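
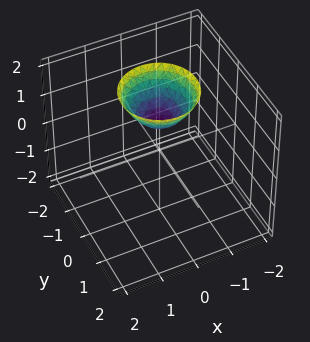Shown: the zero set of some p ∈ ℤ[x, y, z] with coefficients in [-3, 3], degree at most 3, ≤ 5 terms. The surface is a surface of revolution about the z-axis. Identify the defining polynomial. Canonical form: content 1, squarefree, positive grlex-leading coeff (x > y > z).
x^2 + y^2 - z + 1

Degree: the shape is more complex than any degree-1 surface, so deg p = 2.
Symmetry: the z-axis is an axis of rotation, so x and y enter only as x² + y².
From the axis intercepts and sections: one z-axis crossing is at z = 1; the surface avoids every integer x-axis point in the box; a circular section at z = 2 has radius exactly 1; the surface avoids every integer y-axis point in the box.
Matching integer coefficients to the picture gives p.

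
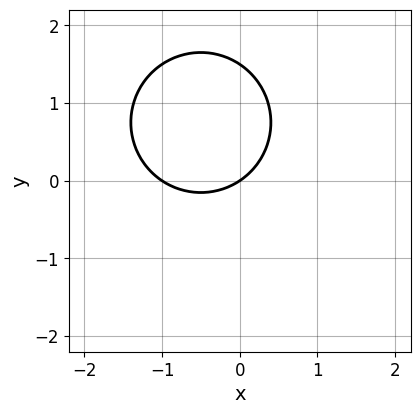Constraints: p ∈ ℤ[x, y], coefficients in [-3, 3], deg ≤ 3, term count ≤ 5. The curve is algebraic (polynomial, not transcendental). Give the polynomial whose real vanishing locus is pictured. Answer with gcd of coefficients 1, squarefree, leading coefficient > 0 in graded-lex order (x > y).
deg p = 2. No degree-1 curve has this shape.
Observable constraints: it crosses the y-axis at the gridline y = 0; the x-axis gridline crossings are at x ∈ {-1, 0}.
These observations pin down the coefficients.

2*x^2 + 2*y^2 + 2*x - 3*y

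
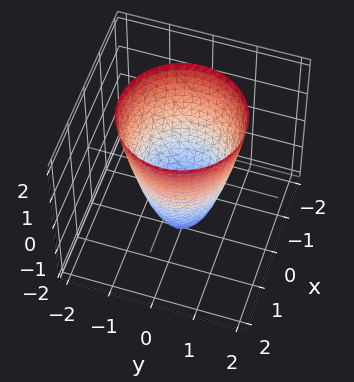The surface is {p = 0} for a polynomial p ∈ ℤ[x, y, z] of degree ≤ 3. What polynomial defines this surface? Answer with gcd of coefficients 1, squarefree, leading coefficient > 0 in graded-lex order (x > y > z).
(a) The degree is 2 — no degree-1 surface has this shape.
(b) By symmetry, the surface is invariant under rotation about z: p = q(x² + y², z).
(c) Checking where it meets the axes: the x-axis gridline crossings are at x ∈ {-1, 1}; a circular section at z = 0 has radius exactly 1; the y-axis gridline crossings are at y ∈ {-1, 1}.
(d) Putting this together gives p. Check: (0, 0, -2) on the z-axis lies on the surface, and p(0, 0, -2) = 0. ✓

2*x^2 + 2*y^2 - z - 2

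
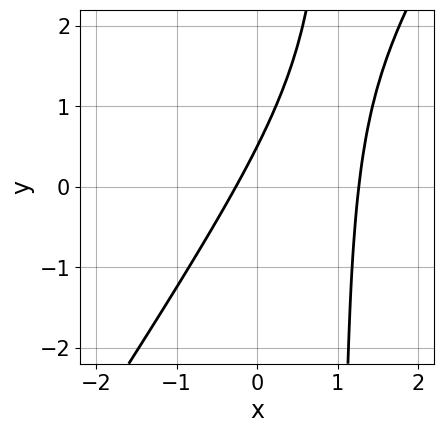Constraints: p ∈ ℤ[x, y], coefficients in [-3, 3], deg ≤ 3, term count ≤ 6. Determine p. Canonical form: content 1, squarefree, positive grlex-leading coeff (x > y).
3*x^2 - 2*x*y - 3*x + 2*y - 1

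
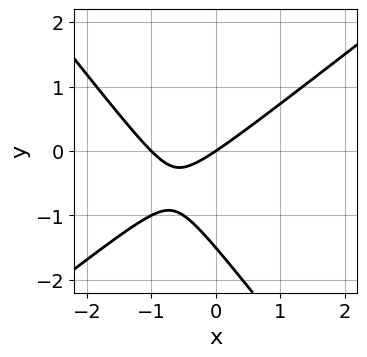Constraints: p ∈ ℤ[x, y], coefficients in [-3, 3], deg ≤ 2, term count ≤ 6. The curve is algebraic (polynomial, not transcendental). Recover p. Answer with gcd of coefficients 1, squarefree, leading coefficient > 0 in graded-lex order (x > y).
First, the degree is 2 — a generic line meets the curve in up to 2 points.
Next, observable constraints: it crosses the y-axis at the gridline y = 0; the x-axis gridline crossings are at x ∈ {-1, 0}.
Finally, assembling these constraints gives the stated polynomial.

2*x^2 - x*y - 2*y^2 + 2*x - 3*y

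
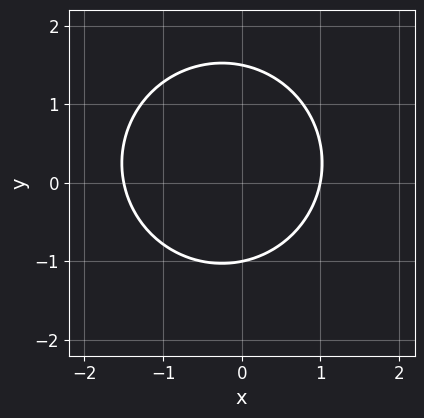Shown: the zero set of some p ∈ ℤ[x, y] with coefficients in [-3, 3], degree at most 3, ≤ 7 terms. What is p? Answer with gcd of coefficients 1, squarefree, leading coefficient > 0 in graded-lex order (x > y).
1. Degree: a generic line meets the curve in up to 2 points, so deg p = 2.
2. From the axis intercepts and sections: it crosses the x-axis at the gridline x = 1; it meets the y-axis at y = -1 (among the integer gridlines).
3. Matching integer coefficients to the picture gives p.

2*x^2 + 2*y^2 + x - y - 3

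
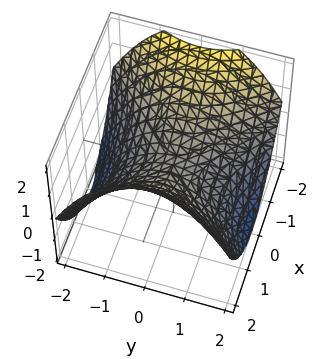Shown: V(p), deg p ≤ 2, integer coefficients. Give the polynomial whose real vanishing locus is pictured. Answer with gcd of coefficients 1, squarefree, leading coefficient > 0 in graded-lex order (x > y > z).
x^2 - y^2 - 2*z

(a) Degree: a hyperbolic paraboloid; a quadric, so deg p = 2.
(b) Symmetries: the x ↦ −x reflection is a symmetry, so x appears only in even powers; the y ↦ −y reflection is a symmetry, so y appears only in even powers.
(c) Observable constraints: it meets the x-axis at x = 0 (among the integer gridlines); it crosses the y-axis at the gridline y = 0; it crosses the z-axis at the gridline z = 0.
(d) Solving for integer coefficients yields p as stated.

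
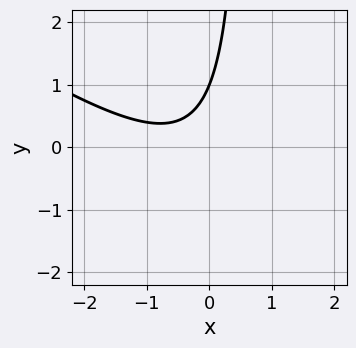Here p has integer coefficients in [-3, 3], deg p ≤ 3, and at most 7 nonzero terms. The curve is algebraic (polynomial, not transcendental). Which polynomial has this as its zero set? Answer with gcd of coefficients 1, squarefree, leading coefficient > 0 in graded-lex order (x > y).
2*x^2 + 3*x*y + 2*x - 2*y + 2

deg p = 2. The shape is more complex than any degree-1 curve.
Observable constraints: it crosses the y-axis at the gridline y = 1; it misses every integer gridline on the x-axis.
These observations pin down the coefficients.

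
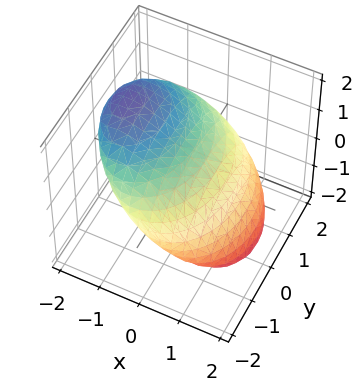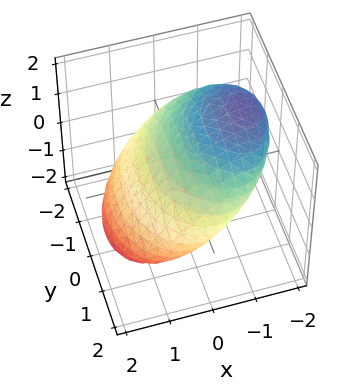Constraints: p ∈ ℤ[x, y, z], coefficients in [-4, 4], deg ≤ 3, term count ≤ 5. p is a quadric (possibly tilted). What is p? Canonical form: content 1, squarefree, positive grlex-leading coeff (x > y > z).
2*x^2 + 3*x*z + y^2 + 2*z^2 - 3

Degree: no degree-1 surface has this shape, so deg p = 2.
The integer polynomial consistent with all of this is the stated p.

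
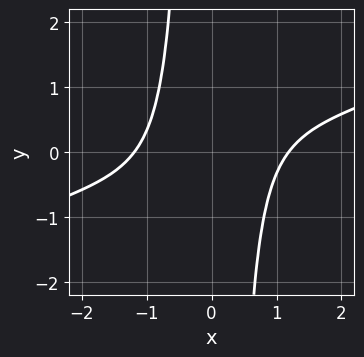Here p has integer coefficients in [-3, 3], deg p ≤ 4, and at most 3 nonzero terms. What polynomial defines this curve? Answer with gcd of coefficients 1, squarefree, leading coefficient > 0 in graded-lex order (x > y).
x^4 - 3*x^3*y - 2

deg p = 4.
Against the integer gridlines: the curve avoids every integer y-axis point in the box.
These observations pin down the coefficients.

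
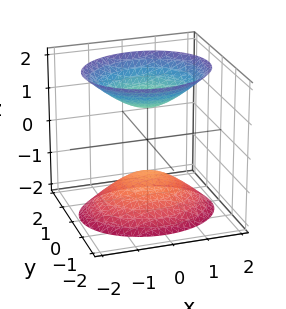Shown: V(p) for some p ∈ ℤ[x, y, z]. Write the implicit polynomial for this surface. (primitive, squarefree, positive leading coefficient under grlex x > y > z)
2*x^2 + 3*y^2 - 2*z^2 + 2

1. The picture has 2 separate pieces. They look like related sheets of one shape, so recover p as a whole.
2. The degree is 2 — two sheets facing apart; a quadric.
3. Symmetries: it's symmetric under x → −x, forcing even powers of x; the y ↦ −y reflection is a symmetry, so y appears only in even powers; mirror symmetry z ↦ −z ⇒ only even powers of z.
4. Reading off the gridlines: no y-intercept at any integer in the box; no x-intercept at any integer in the box; among the integer gridlines, it crosses the z-axis at z ∈ {-1, 1}.
5. Together with the visible shape, these determine p as stated.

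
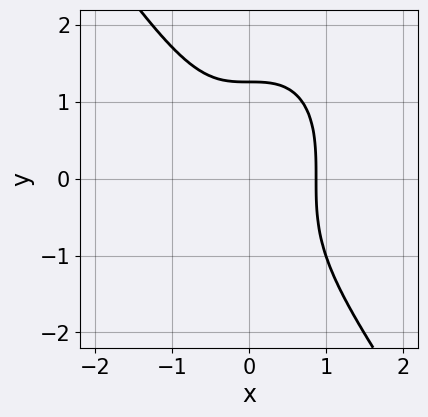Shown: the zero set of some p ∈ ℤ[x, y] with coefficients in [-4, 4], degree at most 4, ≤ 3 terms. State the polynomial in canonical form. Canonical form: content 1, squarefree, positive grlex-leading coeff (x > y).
1. Degree: a generic line meets the curve in up to 3 points, so deg p = 3.
2. The integer polynomial consistent with all of this is the stated p.

3*x^3 + y^3 - 2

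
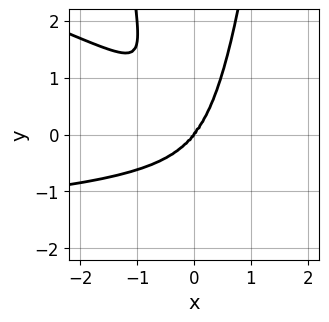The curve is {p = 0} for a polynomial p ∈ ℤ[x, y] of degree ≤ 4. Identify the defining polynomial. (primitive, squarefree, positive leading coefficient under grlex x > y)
x^3*y + 3*x^2*y^2 + 2*x^3 - y^3

(a) deg p = 4. The shape is more complex than any degree-3 curve.
(b) From the visible intercepts: it crosses the y-axis at the gridline y = 0; it meets the x-axis at x = 0 (among the integer gridlines).
(c) Fitting integer coefficients to these (and the overall shape) gives p.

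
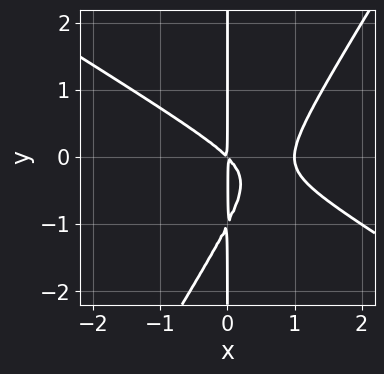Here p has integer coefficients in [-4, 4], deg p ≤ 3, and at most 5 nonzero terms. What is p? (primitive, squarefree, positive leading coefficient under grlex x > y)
x^3 + x^2*y - x*y^2 - x^2 - x*y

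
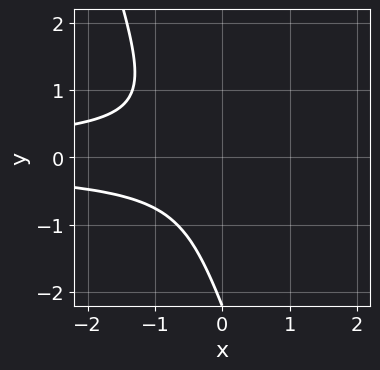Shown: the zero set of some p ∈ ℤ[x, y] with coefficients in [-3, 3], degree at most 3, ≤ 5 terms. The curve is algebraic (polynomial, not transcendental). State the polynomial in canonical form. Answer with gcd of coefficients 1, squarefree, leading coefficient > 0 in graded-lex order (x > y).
First, degree: a generic line meets the curve in up to 3 points, so deg p = 3.
Then, from the visible intercepts: it misses every integer gridline on the x-axis; it misses every integer gridline on the y-axis.
Finally, the integer polynomial consistent with all of this is the stated p.

3*x*y^2 + y^3 + 2*y^2 + 1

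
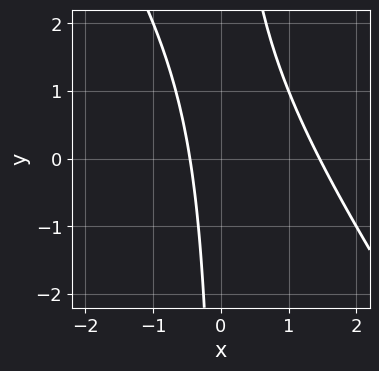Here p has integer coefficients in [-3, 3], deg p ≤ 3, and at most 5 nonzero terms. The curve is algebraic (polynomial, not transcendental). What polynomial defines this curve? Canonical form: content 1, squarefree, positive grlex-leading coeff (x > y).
3*x^2 + 2*x*y - 3*x - 2

(a) deg p = 2.
(b) Checking where it meets the axes: no y-intercept at any integer in the box.
(c) The integer polynomial consistent with all of this is the stated p.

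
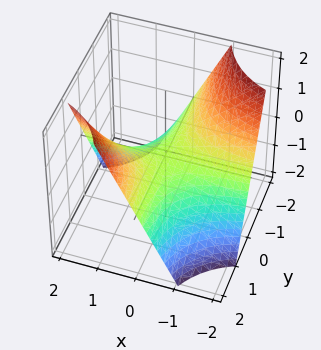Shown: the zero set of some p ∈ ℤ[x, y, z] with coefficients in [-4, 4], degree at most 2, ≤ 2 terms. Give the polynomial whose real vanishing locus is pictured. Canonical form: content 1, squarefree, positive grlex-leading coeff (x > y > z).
x*y - z

1. deg p = 2. A saddle surface; a quadric.
2. From the visible intercepts: every point of the x-axis in the box is on the surface; the visible y-axis segment lies entirely on the surface; one z-axis crossing is at z = 0.
3. Matching integer coefficients to the picture gives p.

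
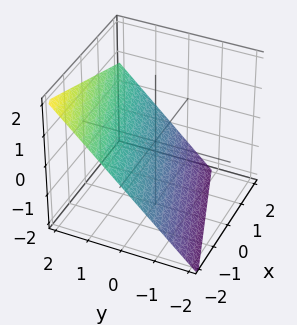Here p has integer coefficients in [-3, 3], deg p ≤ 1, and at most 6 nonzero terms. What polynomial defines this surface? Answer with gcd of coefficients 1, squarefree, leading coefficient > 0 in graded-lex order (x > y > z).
x - 3*y + 3*z + 2

First, the degree is 1 — every cross-section is a straight line — this is a plane.
Next, from the axis intercepts and sections: it crosses the x-axis at the gridline x = -2.
Finally, together with the visible shape, these determine p as stated.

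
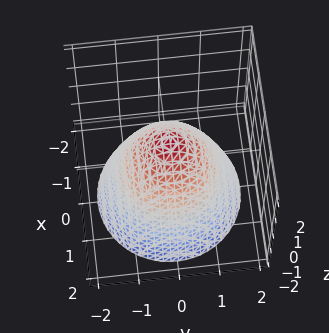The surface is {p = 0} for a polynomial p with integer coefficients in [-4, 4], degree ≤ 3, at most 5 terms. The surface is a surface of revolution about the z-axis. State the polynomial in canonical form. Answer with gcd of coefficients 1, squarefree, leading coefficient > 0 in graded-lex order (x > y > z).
Degree: a generic line meets the surface in up to 2 points, so deg p = 2.
Symmetries: the z-axis is an axis of rotation, so x and y enter only as x² + y².
Observable constraints: it crosses the z-axis at the gridline z = 1; a circular section at z = -2 has radius between 1 and 2.
Assembling these constraints gives the stated polynomial.

x^2 + y^2 + z - 1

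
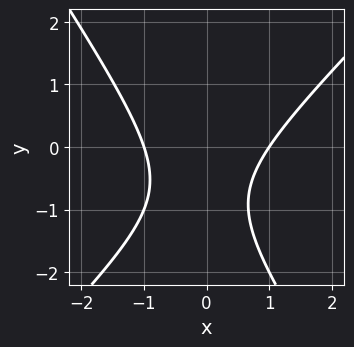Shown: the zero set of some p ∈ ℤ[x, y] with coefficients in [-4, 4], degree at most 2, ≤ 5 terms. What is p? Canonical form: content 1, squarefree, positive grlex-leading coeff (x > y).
3*x^2 - x*y - 2*y^2 - 3*y - 3

First, deg p = 2. No degree-1 curve has this shape.
Next, from the axis intercepts and sections: the x-axis gridline crossings are at x ∈ {-1, 1}; it misses every integer gridline on the y-axis.
Finally, matching integer coefficients to the picture gives p.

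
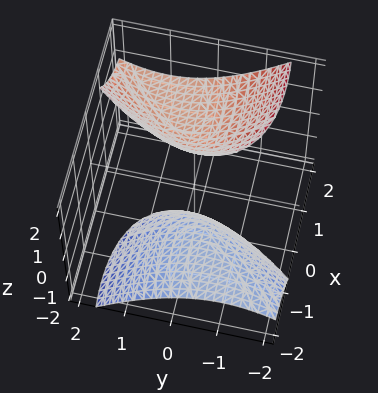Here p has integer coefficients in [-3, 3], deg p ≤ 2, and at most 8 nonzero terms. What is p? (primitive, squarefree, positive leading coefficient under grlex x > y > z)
First, I count 2 distinct pieces.
Next, the degree is 2 — no degree-1 surface has this shape.
Then, observable constraints: the surface avoids every integer y-axis point in the box; the surface avoids every integer x-axis point in the box.
Finally, assembling these constraints gives the stated polynomial.

x^2 - 2*x*y - 3*x*z + 2*y^2 - z^2 + 2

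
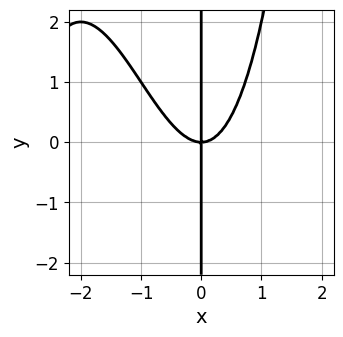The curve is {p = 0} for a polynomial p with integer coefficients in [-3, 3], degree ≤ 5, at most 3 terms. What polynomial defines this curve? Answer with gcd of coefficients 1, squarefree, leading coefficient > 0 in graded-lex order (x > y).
x^4 + 3*x^3 - 2*x*y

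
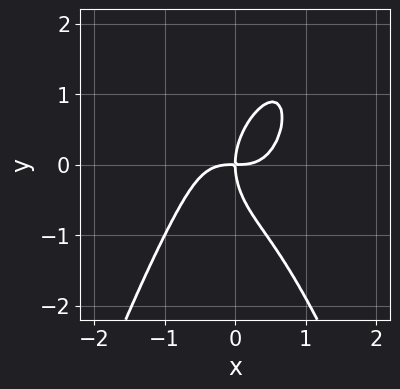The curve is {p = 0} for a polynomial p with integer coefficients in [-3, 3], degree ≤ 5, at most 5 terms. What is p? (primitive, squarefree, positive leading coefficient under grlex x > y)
3*x^4 + y^3 - 2*x*y

1. The degree is 4 — the shape is more complex than any degree-3 curve.
2. From the axis intercepts and sections: it crosses the y-axis at the gridline y = 0; it meets the x-axis at x = 0 (among the integer gridlines).
3. Assembling these constraints gives the stated polynomial.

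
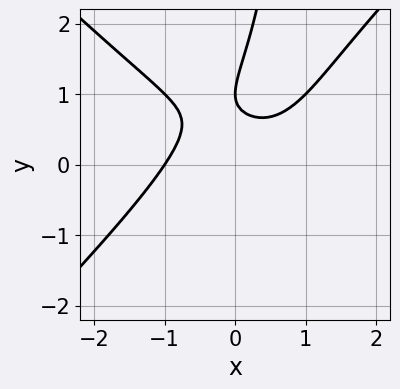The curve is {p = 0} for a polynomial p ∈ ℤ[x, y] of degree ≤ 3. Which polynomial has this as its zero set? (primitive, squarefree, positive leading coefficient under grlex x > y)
(a) Degree: a generic line meets the curve in up to 3 points, so deg p = 3.
(b) Checking where it meets the axes: it meets the y-axis at y = 1 (among the integer gridlines); it crosses the x-axis at the gridline x = -1.
(c) Putting this together gives p.

x^3 - x*y^2 + y^2 - 2*y + 1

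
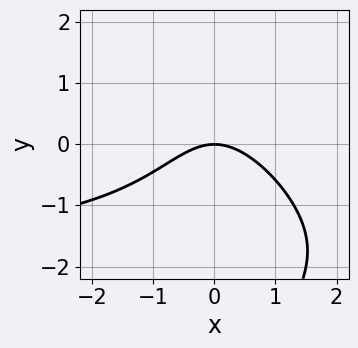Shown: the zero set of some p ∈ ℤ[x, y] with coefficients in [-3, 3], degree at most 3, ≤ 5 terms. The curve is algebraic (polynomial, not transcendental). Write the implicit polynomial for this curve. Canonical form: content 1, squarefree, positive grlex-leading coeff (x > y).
x^2*y + x*y^2 + 2*x^2 + 3*y

deg p = 3.
From the visible intercepts: it crosses the y-axis at the gridline y = 0; it crosses the x-axis at the gridline x = 0.
Together with the visible shape, these determine p as stated.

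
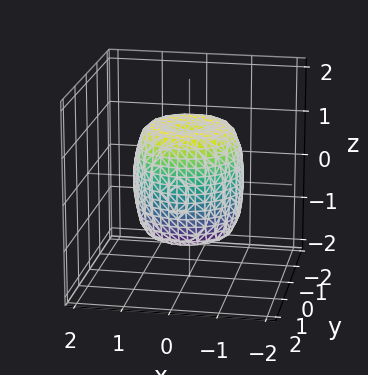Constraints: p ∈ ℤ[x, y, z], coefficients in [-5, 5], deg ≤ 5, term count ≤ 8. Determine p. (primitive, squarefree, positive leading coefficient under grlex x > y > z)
First, deg p = 4.
Then, symmetry: every cross-section ⟂ z is a circle, so x, y appear only via x² + y².
Next, reading off the gridlines: among the integer gridlines, it crosses the z-axis at z ∈ {-1, 1}; a circular section at z = -1 has radius exactly 1.
Finally, matching integer coefficients to the picture gives p.

2*x^4 + 4*x^2*y^2 + 2*y^4 - 2*x^2 - 2*y^2 + z^2 - 1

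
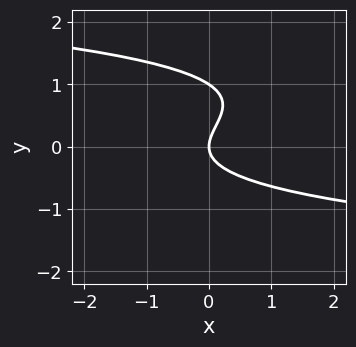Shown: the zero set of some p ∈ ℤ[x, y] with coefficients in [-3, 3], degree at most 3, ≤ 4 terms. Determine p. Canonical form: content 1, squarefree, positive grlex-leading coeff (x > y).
3*y^3 - 3*y^2 + 2*x

First, the degree is 3 — no degree-2 curve has this shape.
Then, from the axis intercepts and sections: one x-axis crossing is at x = 0; among the integer gridlines, it crosses the y-axis at y ∈ {0, 1}.
Finally, matching integer coefficients to the picture gives p.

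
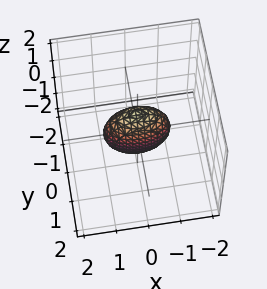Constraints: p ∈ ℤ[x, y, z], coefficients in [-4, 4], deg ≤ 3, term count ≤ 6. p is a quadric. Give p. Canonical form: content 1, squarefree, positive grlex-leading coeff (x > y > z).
x^2 + 3*y^2 + z^2 - 1

(a) deg p = 2. A closed, bounded, convex surface; a quadric.
(b) Symmetries: it's symmetric under x → −x, forcing even powers of x; it's symmetric under y → −y, forcing even powers of y; mirror symmetry z ↦ −z ⇒ only even powers of z.
(c) From the visible intercepts: the x-axis gridline crossings are at x ∈ {-1, 1}; among the integer gridlines, it crosses the z-axis at z ∈ {-1, 1}.
(d) Matching integer coefficients to the picture gives p.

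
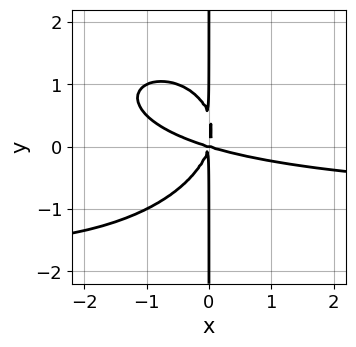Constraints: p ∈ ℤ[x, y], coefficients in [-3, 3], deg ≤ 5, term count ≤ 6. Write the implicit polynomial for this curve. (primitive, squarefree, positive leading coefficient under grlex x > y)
x^3*y + 2*x*y^3 + x^3 + 3*x^2*y - x*y^2

First, the degree is 4 — the shape is more complex than any degree-3 curve.
Then, against the integer gridlines: the visible y-axis segment lies entirely on the curve; one x-axis crossing is at x = 0.
Finally, assembling these constraints gives the stated polynomial.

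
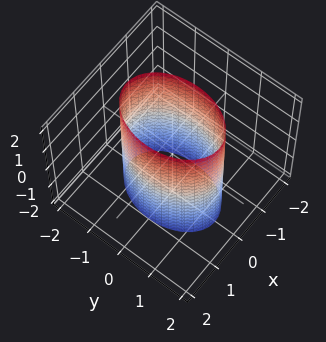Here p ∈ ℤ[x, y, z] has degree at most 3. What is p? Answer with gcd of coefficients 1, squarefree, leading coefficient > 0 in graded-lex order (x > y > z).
First, the degree is 2 — a cylinder; a quadric.
Then, symmetries: it's symmetric under y → −y, forcing even powers of y; it's symmetric under z → −z, forcing even powers of z; the x ↦ −x reflection is a symmetry, so x appears only in even powers.
Then, checking where it meets the axes: no z-intercept at any integer in the box; the x-axis gridline crossings are at x ∈ {-1, 1}.
Finally, solving for integer coefficients yields p as stated.

2*x^2 + y^2 - 2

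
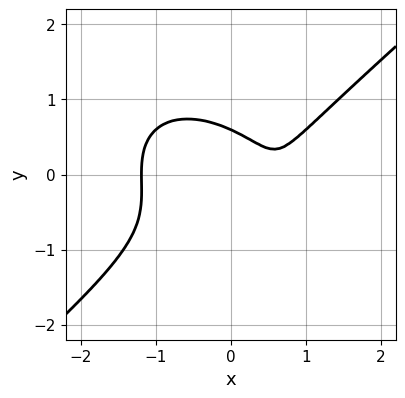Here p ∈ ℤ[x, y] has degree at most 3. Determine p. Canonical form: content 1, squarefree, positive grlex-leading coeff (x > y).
2*x^3 - 3*y^3 - y^2 - 2*x + 1

(a) deg p = 3. The shape is more complex than any degree-2 curve.
(b) Putting this together gives p.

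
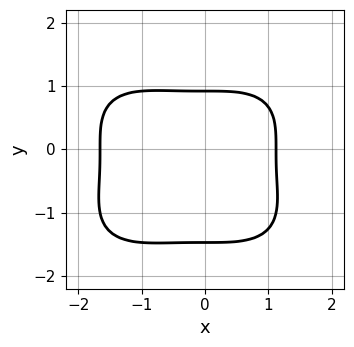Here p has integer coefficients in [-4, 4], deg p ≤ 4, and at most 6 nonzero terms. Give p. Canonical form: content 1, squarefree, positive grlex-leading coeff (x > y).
1. deg p = 4.
2. Putting this together gives p.

x^4 + 2*y^4 + x^3 + 2*y^3 - 3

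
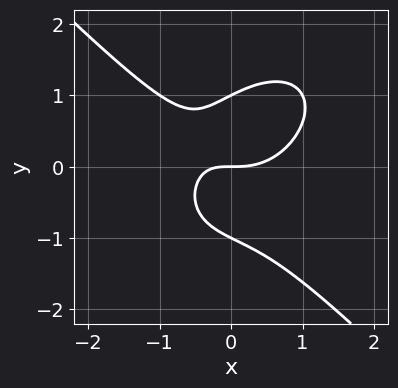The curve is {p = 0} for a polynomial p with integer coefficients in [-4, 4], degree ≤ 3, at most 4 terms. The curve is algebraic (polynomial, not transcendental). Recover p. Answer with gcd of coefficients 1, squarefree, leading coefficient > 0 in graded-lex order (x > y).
(a) deg p = 3. The shape is more complex than any degree-2 curve.
(b) Against the integer gridlines: one x-axis crossing is at x = 0; among the integer gridlines, it crosses the y-axis at y ∈ {-1, 0, 1}.
(c) Fitting integer coefficients to these (and the overall shape) gives p.

x^3 + y^3 - x*y - y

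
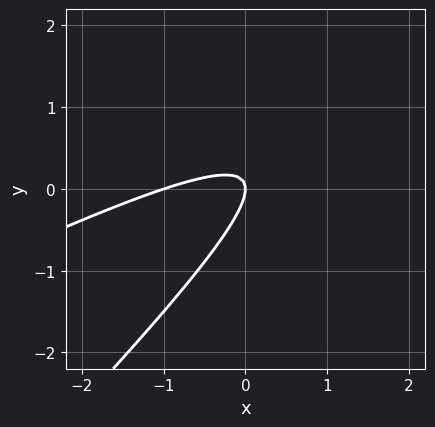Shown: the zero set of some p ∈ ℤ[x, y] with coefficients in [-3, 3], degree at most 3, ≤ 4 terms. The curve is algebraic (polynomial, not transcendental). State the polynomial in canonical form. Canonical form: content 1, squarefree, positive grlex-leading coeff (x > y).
First, degree: the shape is more complex than any degree-1 curve, so deg p = 2.
Next, from the axis intercepts and sections: the x-axis gridline crossings are at x ∈ {-1, 0}; it meets the y-axis at y = 0 (among the integer gridlines).
Finally, putting this together gives p.

x^2 - 3*x*y + 2*y^2 + x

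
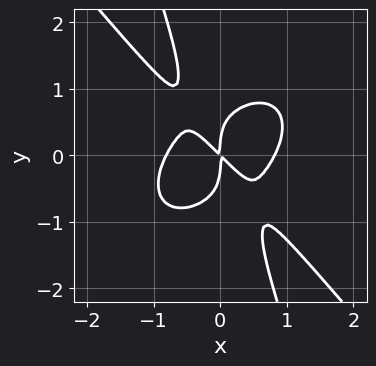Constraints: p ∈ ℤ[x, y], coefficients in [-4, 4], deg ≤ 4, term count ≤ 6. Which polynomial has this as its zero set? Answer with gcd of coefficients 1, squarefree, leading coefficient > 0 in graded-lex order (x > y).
3*x^4 + 3*x*y^3 + y^4 - 2*x^2 - 2*x*y

1. The degree is 4 — no degree-3 curve has this shape.
2. Reading off the gridlines: it crosses the x-axis at the gridline x = 0; one y-axis crossing is at y = 0.
3. Together with the visible shape, these determine p as stated.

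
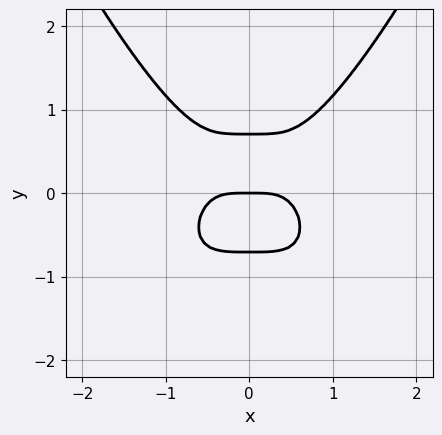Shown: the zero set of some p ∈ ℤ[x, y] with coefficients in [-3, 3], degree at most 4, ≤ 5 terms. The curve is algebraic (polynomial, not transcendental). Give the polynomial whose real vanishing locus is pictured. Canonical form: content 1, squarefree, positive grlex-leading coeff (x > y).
2*x^4 - 2*y^3 + y

1. The degree is 4 — the shape is more complex than any degree-3 curve.
2. Symmetries: it's symmetric under x → −x, forcing even powers of x.
3. Checking where it meets the axes: one y-axis crossing is at y = 0; it meets the x-axis at x = 0 (among the integer gridlines).
4. These observations pin down the coefficients.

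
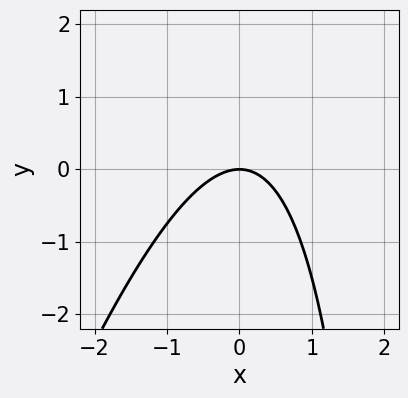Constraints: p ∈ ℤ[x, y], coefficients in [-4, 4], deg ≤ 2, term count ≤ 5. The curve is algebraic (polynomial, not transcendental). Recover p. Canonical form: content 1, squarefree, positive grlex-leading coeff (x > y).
3*x^2 - x*y + 3*y

First, deg p = 2.
Next, reading off the gridlines: one y-axis crossing is at y = 0; one x-axis crossing is at x = 0.
Finally, assembling these constraints gives the stated polynomial.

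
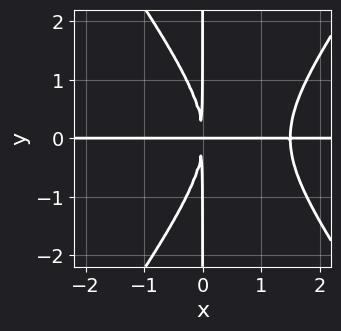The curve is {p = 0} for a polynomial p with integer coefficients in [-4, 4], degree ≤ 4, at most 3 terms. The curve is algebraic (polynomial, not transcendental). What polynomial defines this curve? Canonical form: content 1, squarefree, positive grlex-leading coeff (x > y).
deg p = 4. A generic line meets the curve in up to 4 points.
From the axis intercepts and sections: the visible y-axis segment lies entirely on the curve; the visible x-axis segment lies entirely on the curve.
Assembling these constraints gives the stated polynomial.

2*x^3*y - x*y^3 - 3*x^2*y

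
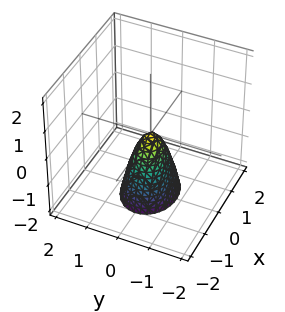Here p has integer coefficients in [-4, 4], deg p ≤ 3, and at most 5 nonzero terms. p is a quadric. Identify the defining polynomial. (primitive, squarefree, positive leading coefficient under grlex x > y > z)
First, deg p = 2. A paraboloid; a quadric.
Next, symmetries: the x ↦ −x reflection is a symmetry, so x appears only in even powers; mirror symmetry y ↦ −y ⇒ only even powers of y.
Next, from the visible intercepts: it crosses the y-axis at the gridline y = 0; it crosses the z-axis at the gridline z = 0.
Finally, together with the visible shape, these determine p as stated.

2*x^2 + 3*y^2 + z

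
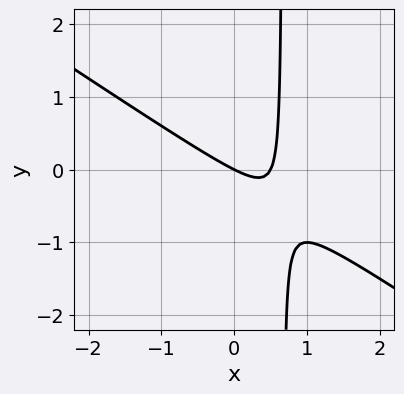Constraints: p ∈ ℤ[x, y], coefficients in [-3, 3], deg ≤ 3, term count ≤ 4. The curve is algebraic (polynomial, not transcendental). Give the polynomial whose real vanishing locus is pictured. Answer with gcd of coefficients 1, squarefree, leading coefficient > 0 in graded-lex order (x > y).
2*x^2 + 3*x*y - x - 2*y

1. The degree is 2 — the shape is more complex than any degree-1 curve.
2. Observable constraints: it meets the y-axis at y = 0 (among the integer gridlines); it crosses the x-axis at the gridline x = 0.
3. Together with the visible shape, these determine p as stated.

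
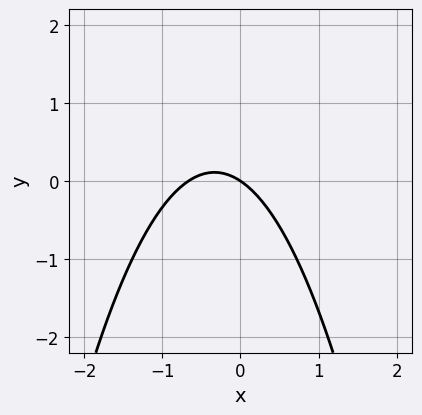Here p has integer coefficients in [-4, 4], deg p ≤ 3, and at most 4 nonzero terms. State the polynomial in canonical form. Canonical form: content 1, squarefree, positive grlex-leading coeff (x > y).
3*x^2 + 2*x + 3*y

(a) The degree is 2 — no degree-1 curve has this shape.
(b) From the axis intercepts and sections: it meets the y-axis at y = 0 (among the integer gridlines); one x-axis crossing is at x = 0.
(c) Solving for integer coefficients yields p as stated.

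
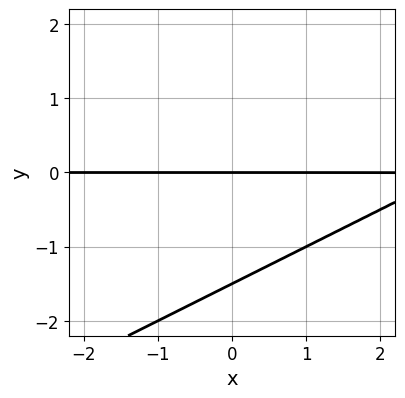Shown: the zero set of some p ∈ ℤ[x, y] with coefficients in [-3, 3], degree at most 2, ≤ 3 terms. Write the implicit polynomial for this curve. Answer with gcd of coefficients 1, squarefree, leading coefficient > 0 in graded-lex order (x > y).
The degree is 2 — no degree-1 curve has this shape.
From the visible intercepts: the visible x-axis segment lies entirely on the curve; one y-axis crossing is at y = 0.
Putting this together gives p.

x*y - 2*y^2 - 3*y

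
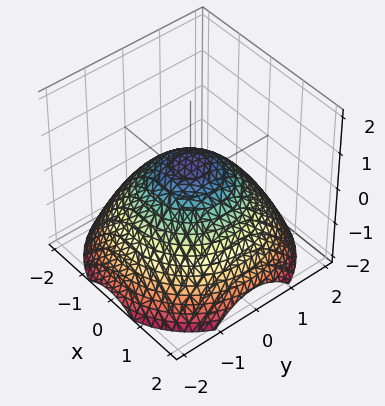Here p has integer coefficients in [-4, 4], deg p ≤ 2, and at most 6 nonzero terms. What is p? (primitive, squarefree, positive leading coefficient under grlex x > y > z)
First, deg p = 2. No degree-1 surface has this shape.
Next, symmetries: rotational symmetry about the z-axis ⇒ p depends on x, y only through x² + y².
Next, against the integer gridlines: the y-axis gridline crossings are at y ∈ {-1, 1}; among the integer gridlines, it crosses the x-axis at x ∈ {-1, 1}; a circular section at z = 0 has radius exactly 1.
Finally, solving for integer coefficients yields p as stated.

x^2 + y^2 + 2*z - 1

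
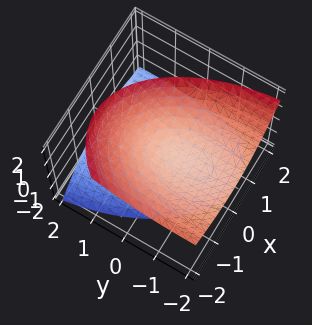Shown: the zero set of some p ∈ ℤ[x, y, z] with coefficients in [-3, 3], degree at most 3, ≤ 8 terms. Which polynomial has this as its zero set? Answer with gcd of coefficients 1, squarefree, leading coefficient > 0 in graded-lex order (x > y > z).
I count 2 distinct pieces.
Degree: the shape is more complex than any degree-1 surface, so deg p = 2.
Observable constraints: the surface avoids every integer x-axis point in the box; it misses every integer gridline on the y-axis.
Matching integer coefficients to the picture gives p.

3*x^2 + 2*x*z + y^2 + 3*y*z - 3*z^2 + 1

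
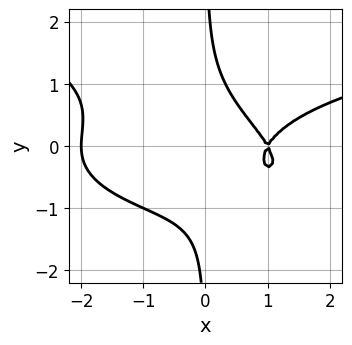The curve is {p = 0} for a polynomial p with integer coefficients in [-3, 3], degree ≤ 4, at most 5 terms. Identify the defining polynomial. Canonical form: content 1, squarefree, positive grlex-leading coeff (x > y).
(a) deg p = 4. A generic line meets the curve in up to 4 points.
(b) From the axis intercepts and sections: among the integer gridlines, it crosses the x-axis at x ∈ {-2, 1}; no y-intercept at any integer in the box.
(c) Putting this together gives p.

x^2*y^2 + 3*x*y^3 - x^3 + 3*x - 2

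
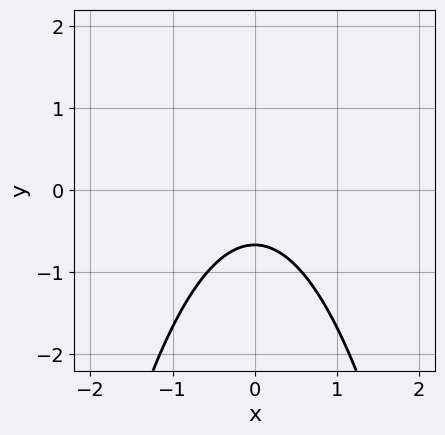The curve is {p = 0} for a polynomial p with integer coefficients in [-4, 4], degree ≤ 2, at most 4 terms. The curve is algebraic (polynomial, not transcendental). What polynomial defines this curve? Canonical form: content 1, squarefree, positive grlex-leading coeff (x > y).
3*x^2 + 3*y + 2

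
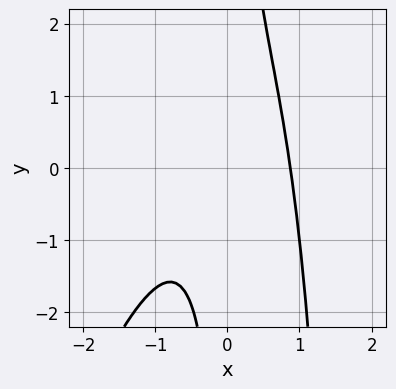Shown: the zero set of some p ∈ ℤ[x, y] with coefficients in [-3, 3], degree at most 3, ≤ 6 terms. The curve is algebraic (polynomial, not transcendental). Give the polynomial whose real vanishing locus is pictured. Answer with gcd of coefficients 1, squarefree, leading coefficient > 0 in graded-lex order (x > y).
The degree is 3 — the shape is more complex than any degree-2 curve.
Reading off the gridlines: it misses every integer gridline on the y-axis.
Assembling these constraints gives the stated polynomial.

3*x^3 - x^2*y + 2*x*y - 2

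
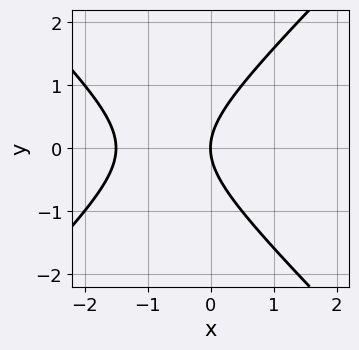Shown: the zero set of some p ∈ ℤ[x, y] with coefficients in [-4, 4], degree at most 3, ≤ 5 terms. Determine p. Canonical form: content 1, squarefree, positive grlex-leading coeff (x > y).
(a) deg p = 2. The shape is more complex than any degree-1 curve.
(b) Symmetries: mirror symmetry y ↦ −y ⇒ only even powers of y.
(c) From the axis intercepts and sections: it crosses the y-axis at the gridline y = 0; it meets the x-axis at x = 0 (among the integer gridlines).
(d) The integer polynomial consistent with all of this is the stated p.

2*x^2 - 2*y^2 + 3*x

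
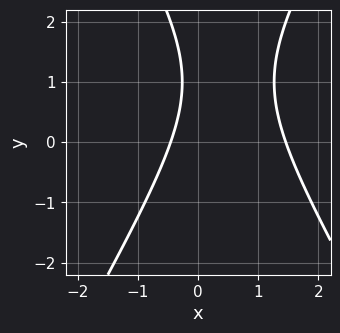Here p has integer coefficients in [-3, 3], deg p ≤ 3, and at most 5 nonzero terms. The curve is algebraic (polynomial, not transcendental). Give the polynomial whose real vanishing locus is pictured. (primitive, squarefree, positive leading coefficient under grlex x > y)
3*x^2 - y^2 - 3*x + 2*y - 2

1. The degree is 2 — the shape is more complex than any degree-1 curve.
2. Reading off the gridlines: the curve avoids every integer y-axis point in the box.
3. These observations pin down the coefficients.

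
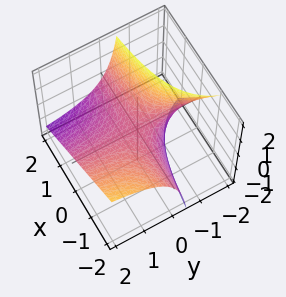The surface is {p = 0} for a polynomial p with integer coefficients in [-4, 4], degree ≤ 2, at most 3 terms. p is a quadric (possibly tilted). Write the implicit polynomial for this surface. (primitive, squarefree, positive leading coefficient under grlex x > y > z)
(a) deg p = 2. The shape is more complex than any degree-1 surface.
(b) Checking where it meets the axes: every point of the y-axis in the box is on the surface; it meets the z-axis at z = 0 (among the integer gridlines).
(c) Assembling these constraints gives the stated polynomial. Check: (-1, 0, 0) on the x-axis lies on the surface, and p(-1, 0, 0) = 0. ✓

x*y + y*z + z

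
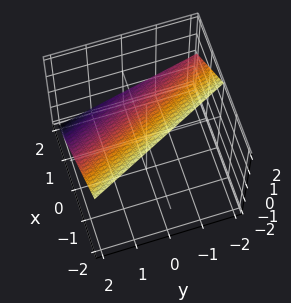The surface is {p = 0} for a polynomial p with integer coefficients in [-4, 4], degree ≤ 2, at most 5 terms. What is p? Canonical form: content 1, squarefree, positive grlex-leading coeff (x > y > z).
2*x + y + 2*z - 2

(a) deg p = 1. Every cross-section is a straight line — this is a plane.
(b) From the axis intercepts and sections: it crosses the y-axis at the gridline y = 2; it crosses the x-axis at the gridline x = 1.
(c) Putting this together gives p. Check: (0, 0, 1) on the z-axis lies on the surface, and p(0, 0, 1) = 0. ✓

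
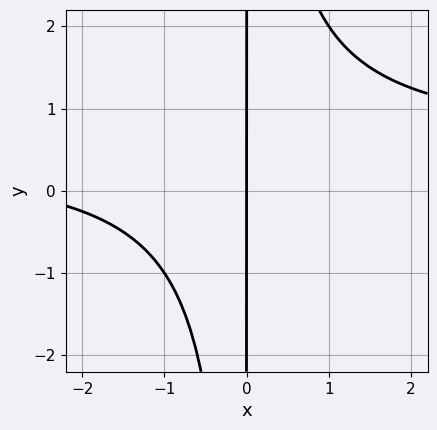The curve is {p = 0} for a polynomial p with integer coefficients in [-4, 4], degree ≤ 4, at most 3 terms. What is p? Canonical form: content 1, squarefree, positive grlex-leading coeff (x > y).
2*x^2*y - x^2 - 3*x

(a) The degree is 3 — the shape is more complex than any degree-2 curve.
(b) From the visible intercepts: the visible y-axis segment lies entirely on the curve; it crosses the x-axis at the gridline x = 0.
(c) The integer polynomial consistent with all of this is the stated p.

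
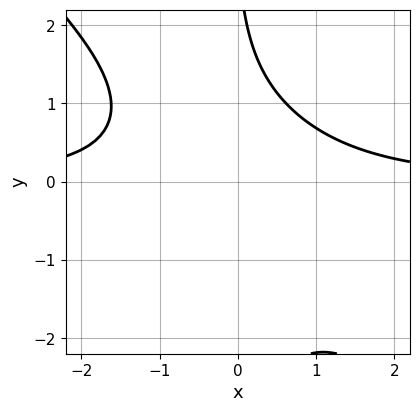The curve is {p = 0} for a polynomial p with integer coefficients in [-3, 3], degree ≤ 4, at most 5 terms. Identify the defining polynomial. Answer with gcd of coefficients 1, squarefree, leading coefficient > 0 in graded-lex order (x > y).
(a) deg p = 3. The shape is more complex than any degree-2 curve.
(b) Observable constraints: it misses every integer gridline on the y-axis; the curve avoids every integer x-axis point in the box.
(c) Fitting integer coefficients to these (and the overall shape) gives p.

2*x^2*y + 2*x*y^2 + y - 3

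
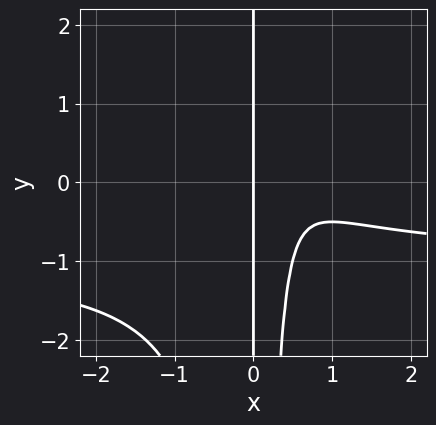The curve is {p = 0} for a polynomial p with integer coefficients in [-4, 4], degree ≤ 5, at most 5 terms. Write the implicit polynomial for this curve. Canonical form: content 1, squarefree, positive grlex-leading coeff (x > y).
2*x^3*y + 2*x^3 - 2*x^2 + x

1. The degree is 4 — a generic line meets the curve in up to 4 points.
2. Reading off the gridlines: it crosses the x-axis at the gridline x = 0; the visible y-axis segment lies entirely on the curve.
3. The integer polynomial consistent with all of this is the stated p.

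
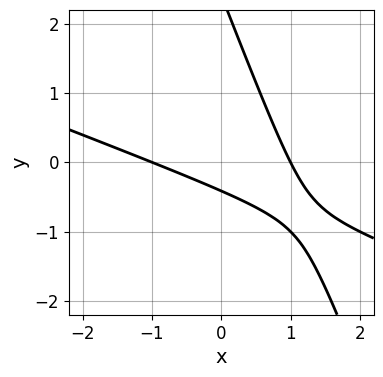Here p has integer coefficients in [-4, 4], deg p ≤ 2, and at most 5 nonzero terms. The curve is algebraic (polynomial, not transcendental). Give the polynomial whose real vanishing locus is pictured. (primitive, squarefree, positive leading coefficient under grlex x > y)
x^2 + 3*x*y + y^2 - 2*y - 1

1. The degree is 2 — the shape is more complex than any degree-1 curve.
2. Reading off the gridlines: the x-axis gridline crossings are at x ∈ {-1, 1}.
3. The integer polynomial consistent with all of this is the stated p.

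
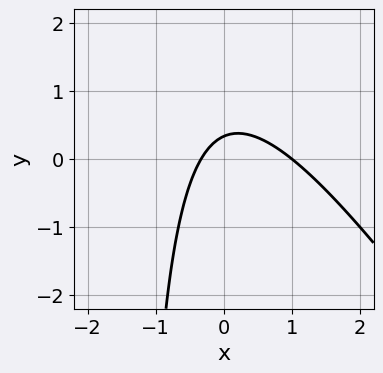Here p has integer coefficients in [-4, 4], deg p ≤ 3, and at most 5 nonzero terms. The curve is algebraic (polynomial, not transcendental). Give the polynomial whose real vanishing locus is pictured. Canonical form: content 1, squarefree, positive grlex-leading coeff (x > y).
3*x^2 + 2*x*y - 2*x + 3*y - 1

(a) Degree: no degree-1 curve has this shape, so deg p = 2.
(b) From the visible intercepts: one x-axis crossing is at x = 1.
(c) The integer polynomial consistent with all of this is the stated p.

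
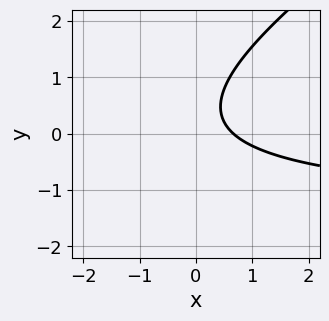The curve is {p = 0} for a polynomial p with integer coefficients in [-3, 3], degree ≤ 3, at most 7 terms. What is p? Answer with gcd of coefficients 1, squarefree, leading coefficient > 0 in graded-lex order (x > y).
2*x*y - 3*y^2 + 3*x + 2*y - 2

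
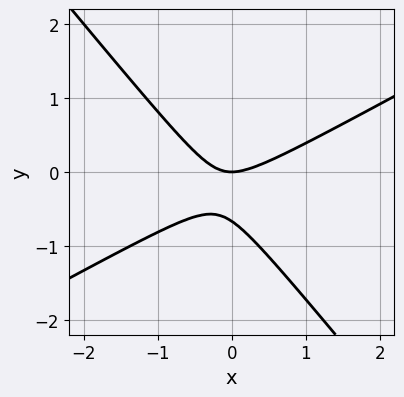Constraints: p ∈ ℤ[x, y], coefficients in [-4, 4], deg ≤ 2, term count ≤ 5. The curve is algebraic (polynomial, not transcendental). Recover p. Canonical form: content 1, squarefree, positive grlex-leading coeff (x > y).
First, degree: the shape is more complex than any degree-1 curve, so deg p = 2.
Then, from the visible intercepts: it meets the y-axis at y = 0 (among the integer gridlines); it crosses the x-axis at the gridline x = 0.
Finally, the integer polynomial consistent with all of this is the stated p.

2*x^2 - 2*x*y - 3*y^2 - 2*y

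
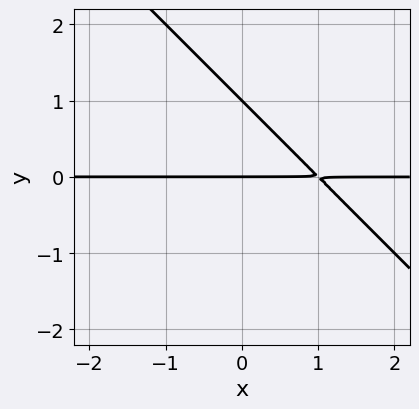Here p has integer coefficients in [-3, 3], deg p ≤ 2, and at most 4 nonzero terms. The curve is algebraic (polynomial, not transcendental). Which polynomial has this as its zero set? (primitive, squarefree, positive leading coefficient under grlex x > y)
1. The degree is 2 — a generic line meets the curve in up to 2 points.
2. Observable constraints: among the integer gridlines, it crosses the y-axis at y ∈ {0, 1}; the visible x-axis segment lies entirely on the curve.
3. These observations pin down the coefficients.

x*y + y^2 - y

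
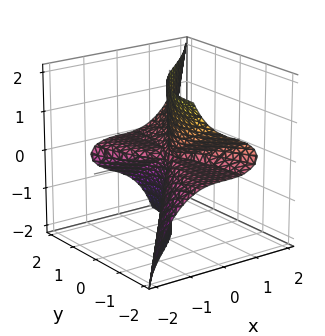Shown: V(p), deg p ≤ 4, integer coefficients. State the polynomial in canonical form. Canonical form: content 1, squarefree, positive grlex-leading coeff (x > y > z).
x^3 + 2*x*z^2 - y^2*z - 2*y*z^2

(a) deg p = 3. The shape is more complex than any degree-2 surface.
(b) From the axis intercepts and sections: every point of the y-axis in the box is on the surface; it meets the x-axis at x = 0 (among the integer gridlines).
(c) Together with the visible shape, these determine p as stated. Check: (0, 0, 2) on the z-axis lies on the surface, and p(0, 0, 2) = 0. ✓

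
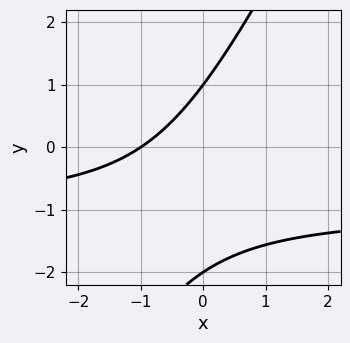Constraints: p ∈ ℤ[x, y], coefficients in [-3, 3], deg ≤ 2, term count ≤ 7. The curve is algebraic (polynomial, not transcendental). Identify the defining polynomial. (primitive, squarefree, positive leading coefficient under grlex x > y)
2*x*y - y^2 + 2*x - y + 2

(a) deg p = 2.
(b) From the visible intercepts: it meets the x-axis at x = -1 (among the integer gridlines); the y-axis gridline crossings are at y ∈ {-2, 1}.
(c) Assembling these constraints gives the stated polynomial.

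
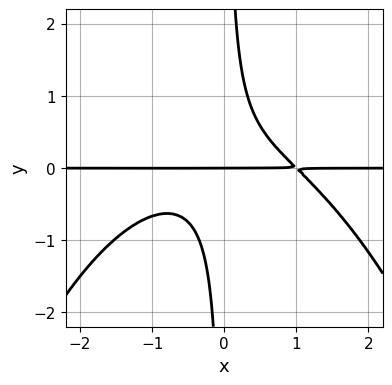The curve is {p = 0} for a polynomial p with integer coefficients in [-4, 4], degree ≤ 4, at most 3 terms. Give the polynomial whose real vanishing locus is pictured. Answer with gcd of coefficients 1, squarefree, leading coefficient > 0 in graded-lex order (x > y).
x^3*y + 3*x*y^2 - y

Degree: no degree-3 curve has this shape, so deg p = 4.
From the axis intercepts and sections: one y-axis crossing is at y = 0; the visible x-axis segment lies entirely on the curve.
Solving for integer coefficients yields p as stated.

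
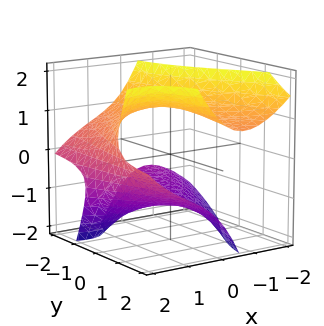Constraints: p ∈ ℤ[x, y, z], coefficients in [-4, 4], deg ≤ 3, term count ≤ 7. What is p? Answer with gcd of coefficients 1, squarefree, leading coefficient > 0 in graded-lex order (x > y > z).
1. Degree: a generic line meets the surface in up to 3 points, so deg p = 3.
2. Reading off the gridlines: no y-intercept at any integer in the box.
3. Together with the visible shape, these determine p as stated.

x^3 - 2*x*y*z - x^2 + 2*z^2 - 3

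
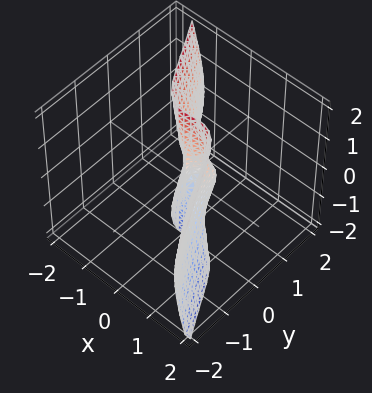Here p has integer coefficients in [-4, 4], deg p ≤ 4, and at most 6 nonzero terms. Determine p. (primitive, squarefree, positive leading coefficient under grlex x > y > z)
3*x^3 + y^3 + y*z^2 - 2*x^2

Degree: a generic line meets the surface in up to 3 points, so deg p = 3.
Against the integer gridlines: it crosses the y-axis at the gridline y = 0; it crosses the x-axis at the gridline x = 0.
These observations pin down the coefficients.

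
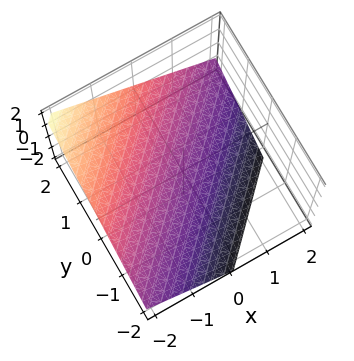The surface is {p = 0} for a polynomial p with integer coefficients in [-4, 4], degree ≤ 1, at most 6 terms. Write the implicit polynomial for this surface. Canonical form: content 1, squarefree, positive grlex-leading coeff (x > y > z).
First, deg p = 1. The surface is flat (a plane).
Next, checking where it meets the axes: it meets the y-axis at y = 1 (among the integer gridlines); it meets the x-axis at x = -1 (among the integer gridlines).
Finally, matching integer coefficients to the picture gives p.

2*x - 2*y + 3*z + 2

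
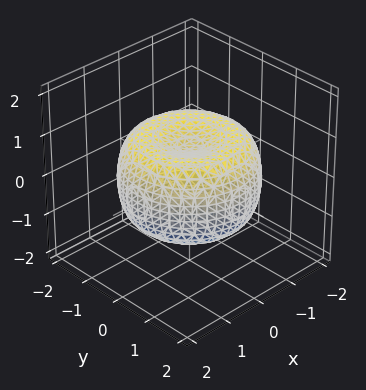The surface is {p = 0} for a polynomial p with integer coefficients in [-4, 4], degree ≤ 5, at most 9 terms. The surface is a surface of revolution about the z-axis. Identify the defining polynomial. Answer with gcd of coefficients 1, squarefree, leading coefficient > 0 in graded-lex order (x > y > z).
x^4 + 2*x^2*y^2 + y^4 - 2*x^2 - 2*y^2 + 2*z^2 - 1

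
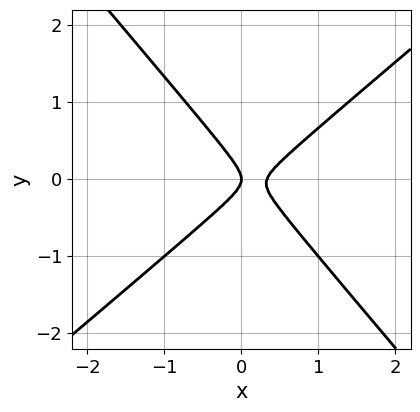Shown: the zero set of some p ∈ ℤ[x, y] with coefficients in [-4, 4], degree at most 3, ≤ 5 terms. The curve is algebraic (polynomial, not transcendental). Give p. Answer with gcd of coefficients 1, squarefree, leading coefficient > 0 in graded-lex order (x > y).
3*x^2 - x*y - 3*y^2 - x

First, the degree is 2 — the shape is more complex than any degree-1 curve.
Then, reading off the gridlines: it crosses the x-axis at the gridline x = 0; one y-axis crossing is at y = 0.
Finally, solving for integer coefficients yields p as stated.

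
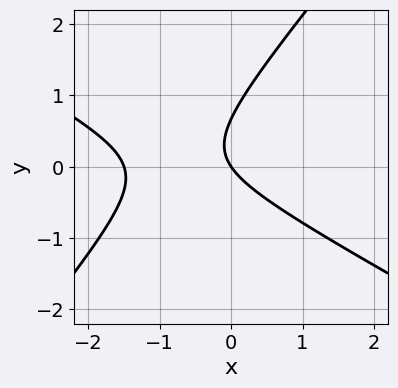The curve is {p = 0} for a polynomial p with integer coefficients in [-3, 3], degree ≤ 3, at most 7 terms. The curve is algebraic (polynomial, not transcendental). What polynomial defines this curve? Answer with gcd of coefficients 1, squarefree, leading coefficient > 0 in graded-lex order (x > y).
2*x^2 + 2*x*y - 3*y^2 + 3*x + 2*y

(a) deg p = 2. A generic line meets the curve in up to 2 points.
(b) Against the integer gridlines: it crosses the x-axis at the gridline x = 0; it crosses the y-axis at the gridline y = 0.
(c) Matching integer coefficients to the picture gives p.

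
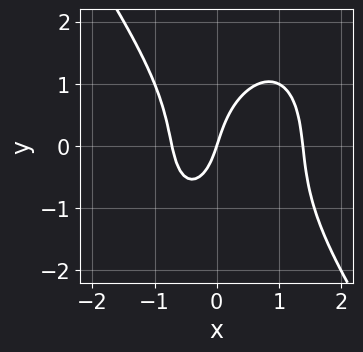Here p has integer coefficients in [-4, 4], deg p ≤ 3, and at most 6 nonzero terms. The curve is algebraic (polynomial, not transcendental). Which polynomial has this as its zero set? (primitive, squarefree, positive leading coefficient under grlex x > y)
1. The degree is 3 — no degree-2 curve has this shape.
2. Checking where it meets the axes: it crosses the y-axis at the gridline y = 0; it meets the x-axis at x = 0 (among the integer gridlines).
3. The integer polynomial consistent with all of this is the stated p.

3*x^3 + y^3 - 2*x^2 - 3*x + y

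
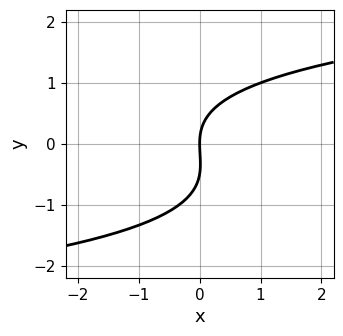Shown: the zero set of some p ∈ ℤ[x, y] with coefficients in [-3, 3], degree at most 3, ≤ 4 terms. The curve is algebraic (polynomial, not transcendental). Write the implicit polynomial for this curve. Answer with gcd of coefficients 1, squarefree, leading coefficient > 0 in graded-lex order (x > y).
2*y^3 + y^2 - 3*x

1. deg p = 3.
2. From the axis intercepts and sections: one y-axis crossing is at y = 0; one x-axis crossing is at x = 0.
3. These observations pin down the coefficients.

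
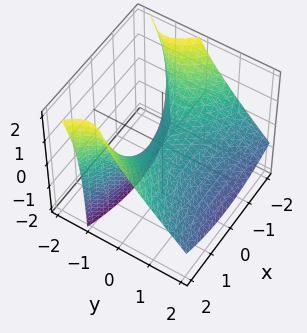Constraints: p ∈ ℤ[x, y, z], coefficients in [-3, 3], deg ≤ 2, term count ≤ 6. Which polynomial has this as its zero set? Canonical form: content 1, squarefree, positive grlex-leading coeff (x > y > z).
1. deg p = 2. A generic line meets the surface in up to 2 points.
2. From the axis intercepts and sections: it meets the z-axis at z = 0 (among the integer gridlines); it crosses the y-axis at the gridline y = 0; it meets the x-axis at x = 0 (among the integer gridlines).
3. The integer polynomial consistent with all of this is the stated p.

x^2 - 3*y^2 - 3*y*z - 3*z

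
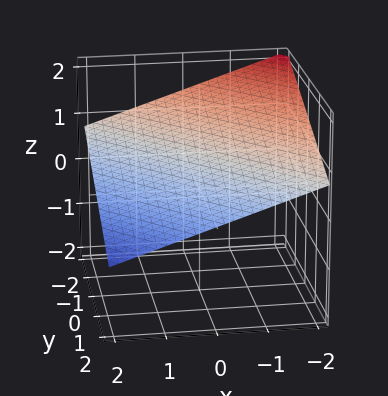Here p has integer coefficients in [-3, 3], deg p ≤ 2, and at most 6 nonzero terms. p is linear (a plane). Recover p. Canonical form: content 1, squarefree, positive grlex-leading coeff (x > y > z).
1. The degree is 1 — the surface is flat (a plane).
2. From the visible intercepts: one y-axis crossing is at y = 2; it meets the x-axis at x = 2 (among the integer gridlines).
3. Putting this together gives p.

x + y + 3*z - 2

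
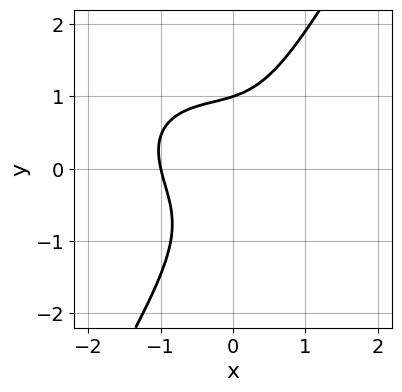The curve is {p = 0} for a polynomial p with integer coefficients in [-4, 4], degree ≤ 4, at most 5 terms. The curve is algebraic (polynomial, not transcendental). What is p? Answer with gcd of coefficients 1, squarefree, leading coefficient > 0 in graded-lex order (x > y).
3*x^3 + 2*x^2*y + 3*x*y^2 - 3*y^3 + 3

Degree: no degree-2 curve has this shape, so deg p = 3.
Checking where it meets the axes: it crosses the x-axis at the gridline x = -1; it crosses the y-axis at the gridline y = 1.
Fitting integer coefficients to these (and the overall shape) gives p.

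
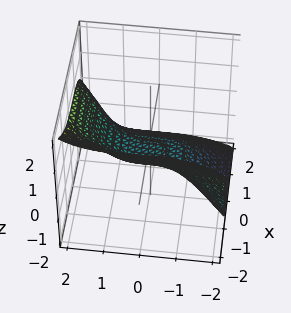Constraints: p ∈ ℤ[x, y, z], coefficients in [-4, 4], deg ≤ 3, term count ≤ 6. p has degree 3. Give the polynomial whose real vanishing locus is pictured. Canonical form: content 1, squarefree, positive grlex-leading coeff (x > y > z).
1. Degree: the shape is more complex than any degree-2 surface, so deg p = 3.
2. From the visible intercepts: it meets the y-axis at y = 1 (among the integer gridlines).
3. Fitting integer coefficients to these (and the overall shape) gives p.

2*x^3 - y^3 + 2*z^3 + 3*z + 1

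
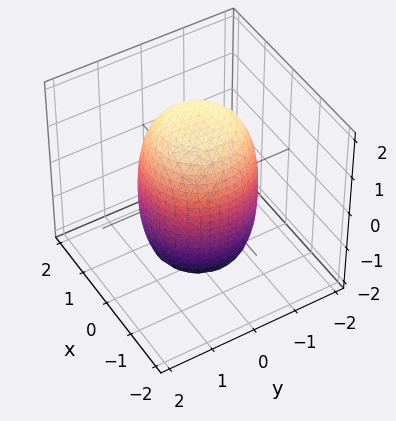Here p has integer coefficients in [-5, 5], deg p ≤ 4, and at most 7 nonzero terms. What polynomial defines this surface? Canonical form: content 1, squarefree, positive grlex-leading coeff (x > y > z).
(a) The degree is 4 — no degree-3 surface has this shape.
(b) Symmetries: rotational symmetry about the z-axis ⇒ p depends on x, y only through x² + y².
(c) From the visible intercepts: a circular section at z = 0 has radius between 1 and 2.
(d) Fitting integer coefficients to these (and the overall shape) gives p.

2*x^4 + 4*x^2*y^2 + 2*y^4 - x^2 - y^2 + z^2 - 3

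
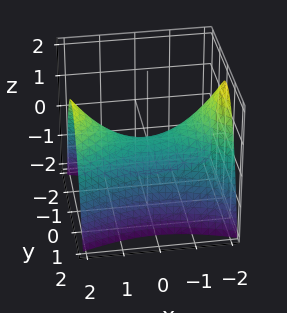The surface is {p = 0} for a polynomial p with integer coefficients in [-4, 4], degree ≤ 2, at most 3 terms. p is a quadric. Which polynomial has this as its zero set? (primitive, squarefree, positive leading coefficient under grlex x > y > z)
deg p = 2. A saddle surface; a quadric.
Symmetries: mirror symmetry x ↦ −x ⇒ only even powers of x; mirror symmetry y ↦ −y ⇒ only even powers of y.
Reading off the gridlines: it crosses the x-axis at the gridline x = 0; it crosses the y-axis at the gridline y = 0.
Fitting integer coefficients to these (and the overall shape) gives p.

x^2 - 3*y^2 - 3*z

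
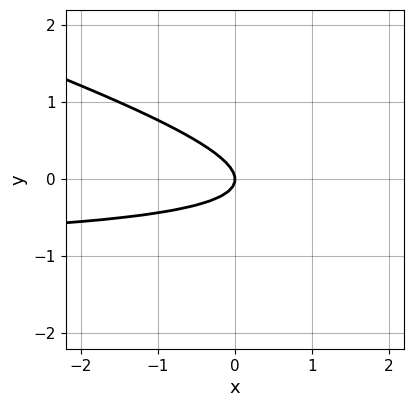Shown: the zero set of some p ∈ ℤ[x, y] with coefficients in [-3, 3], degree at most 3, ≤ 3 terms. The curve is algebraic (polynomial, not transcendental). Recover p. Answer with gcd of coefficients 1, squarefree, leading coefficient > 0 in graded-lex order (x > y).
x*y + 3*y^2 + x

First, the degree is 2 — the shape is more complex than any degree-1 curve.
Next, from the axis intercepts and sections: it crosses the x-axis at the gridline x = 0; it meets the y-axis at y = 0 (among the integer gridlines).
Finally, together with the visible shape, these determine p as stated.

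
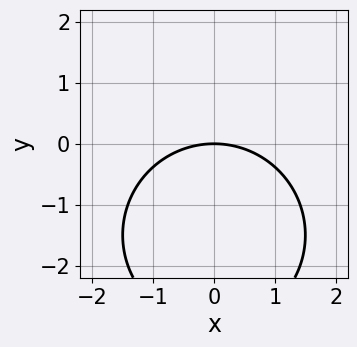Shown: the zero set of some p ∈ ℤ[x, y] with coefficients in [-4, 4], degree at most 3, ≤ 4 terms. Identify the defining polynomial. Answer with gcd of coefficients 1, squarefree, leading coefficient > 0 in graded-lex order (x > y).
Degree: a generic line meets the curve in up to 2 points, so deg p = 2.
Symmetries: mirror symmetry x ↦ −x ⇒ only even powers of x.
Checking where it meets the axes: it meets the y-axis at y = 0 (among the integer gridlines); one x-axis crossing is at x = 0.
The integer polynomial consistent with all of this is the stated p.

x^2 + y^2 + 3*y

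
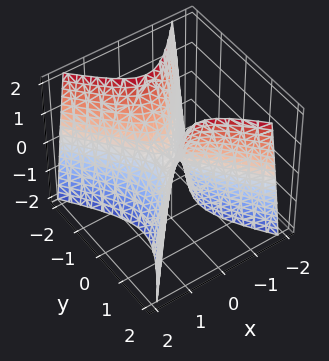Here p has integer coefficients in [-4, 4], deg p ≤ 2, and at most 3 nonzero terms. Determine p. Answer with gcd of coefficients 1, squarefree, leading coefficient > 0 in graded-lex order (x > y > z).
1. deg p = 2. A hyperbolic paraboloid; a quadric.
2. Symmetries: mirror symmetry y ↦ −y ⇒ only even powers of y; mirror symmetry x ↦ −x ⇒ only even powers of x.
3. From the axis intercepts and sections: it meets the x-axis at x = 0 (among the integer gridlines); one z-axis crossing is at z = 0.
4. Matching integer coefficients to the picture gives p.

3*x^2 - 2*y^2 + z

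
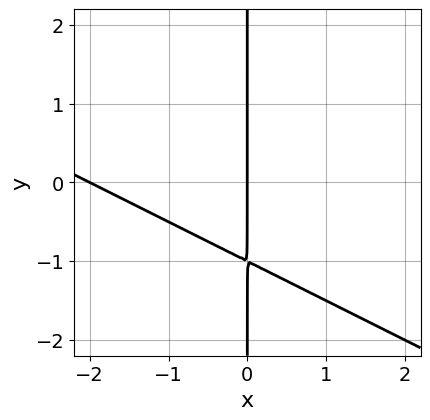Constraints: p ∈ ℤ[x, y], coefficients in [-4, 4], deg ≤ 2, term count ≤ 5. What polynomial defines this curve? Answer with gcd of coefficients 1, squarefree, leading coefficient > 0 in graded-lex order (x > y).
(a) The degree is 2 — the shape is more complex than any degree-1 curve.
(b) From the visible intercepts: the x-axis gridline crossings are at x ∈ {-2, 0}; the visible y-axis segment lies entirely on the curve.
(c) Putting this together gives p.

x^2 + 2*x*y + 2*x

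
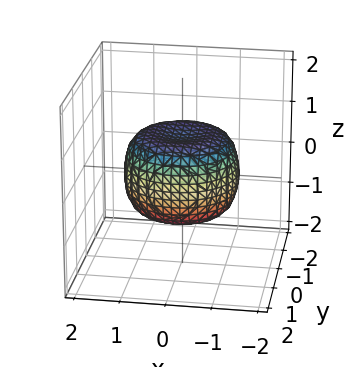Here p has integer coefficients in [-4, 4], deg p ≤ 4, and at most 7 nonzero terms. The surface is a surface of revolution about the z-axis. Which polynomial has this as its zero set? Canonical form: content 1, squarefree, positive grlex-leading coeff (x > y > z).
2*x^4 + 4*x^2*y^2 + 2*y^4 - 2*x^2 - 2*y^2 + 3*z^2 - 2

1. The degree is 4 — a generic line meets the surface in up to 4 points.
2. Symmetries: rotational symmetry about the z-axis ⇒ p depends on x, y only through x² + y².
3. Reading off the gridlines: a circular section at z = 0 has radius between 1 and 2.
4. Matching integer coefficients to the picture gives p.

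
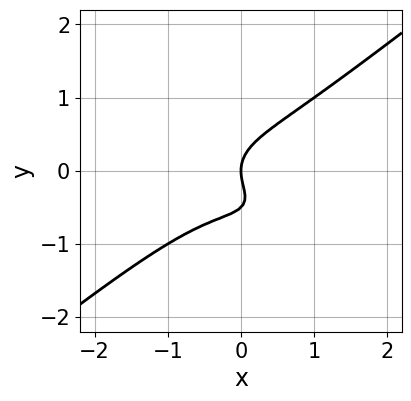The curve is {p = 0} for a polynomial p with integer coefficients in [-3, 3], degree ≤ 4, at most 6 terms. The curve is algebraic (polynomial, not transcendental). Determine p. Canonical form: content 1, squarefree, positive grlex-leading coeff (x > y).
x^3 - 2*y^3 + x*y - y^2 + x

1. deg p = 3.
2. Against the integer gridlines: it crosses the x-axis at the gridline x = 0; it crosses the y-axis at the gridline y = 0.
3. Assembling these constraints gives the stated polynomial.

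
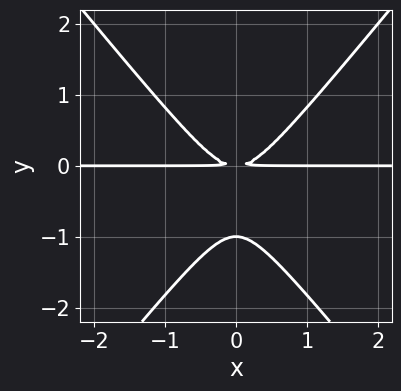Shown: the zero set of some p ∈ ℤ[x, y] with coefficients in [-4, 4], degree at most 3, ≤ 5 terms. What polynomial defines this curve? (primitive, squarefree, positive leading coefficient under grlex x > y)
3*x^2*y - 2*y^3 - 2*y^2

(a) deg p = 3. No degree-2 curve has this shape.
(b) Symmetries: mirror symmetry x ↦ −x ⇒ only even powers of x.
(c) Observable constraints: it crosses the y-axis at the gridline y = -1; every point of the x-axis in the box is on the curve.
(d) Fitting integer coefficients to these (and the overall shape) gives p.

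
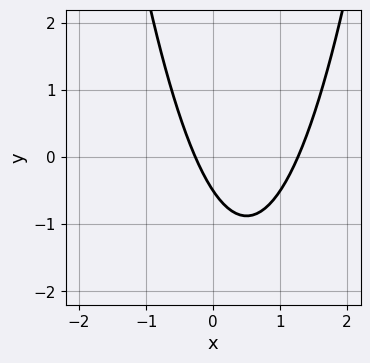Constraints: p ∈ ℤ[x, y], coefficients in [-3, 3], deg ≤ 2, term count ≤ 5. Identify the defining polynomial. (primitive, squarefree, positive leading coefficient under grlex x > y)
(a) deg p = 2. No degree-1 curve has this shape.
(b) Solving for integer coefficients yields p as stated.

3*x^2 - 3*x - 2*y - 1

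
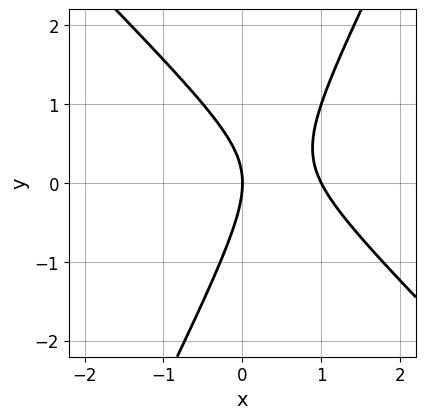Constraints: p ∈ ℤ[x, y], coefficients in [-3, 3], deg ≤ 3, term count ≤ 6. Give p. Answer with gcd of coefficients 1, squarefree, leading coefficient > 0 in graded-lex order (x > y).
2*x^2 + x*y - y^2 - 2*x

deg p = 2.
From the axis intercepts and sections: one y-axis crossing is at y = 0; among the integer gridlines, it crosses the x-axis at x ∈ {0, 1}.
Matching integer coefficients to the picture gives p.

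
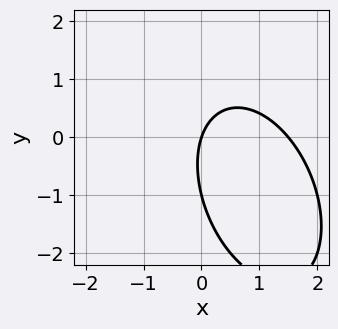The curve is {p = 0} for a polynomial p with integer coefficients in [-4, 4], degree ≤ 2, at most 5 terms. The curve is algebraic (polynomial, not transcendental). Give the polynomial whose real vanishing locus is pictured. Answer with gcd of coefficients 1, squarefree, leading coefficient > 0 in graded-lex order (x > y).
2*x^2 + x*y + y^2 - 3*x + y

1. deg p = 2. No degree-1 curve has this shape.
2. From the axis intercepts and sections: among the integer gridlines, it crosses the y-axis at y ∈ {-1, 0}; it crosses the x-axis at the gridline x = 0.
3. Putting this together gives p.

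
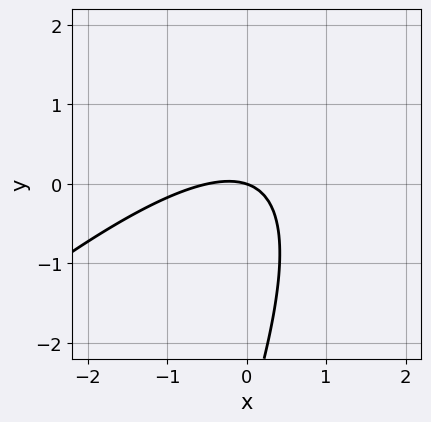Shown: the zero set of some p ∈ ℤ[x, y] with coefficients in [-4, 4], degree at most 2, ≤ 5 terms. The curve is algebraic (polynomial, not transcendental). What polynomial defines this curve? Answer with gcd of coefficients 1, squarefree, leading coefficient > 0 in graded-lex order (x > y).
2*x^2 - 3*x*y + y^2 + x + 3*y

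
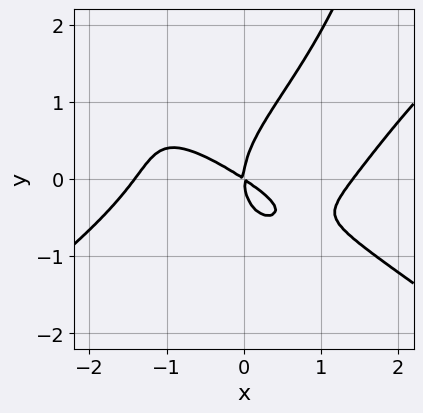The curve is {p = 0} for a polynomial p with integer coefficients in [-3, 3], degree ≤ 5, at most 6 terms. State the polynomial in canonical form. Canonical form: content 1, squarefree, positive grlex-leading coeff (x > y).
x^4 - 2*x^2*y^2 + 2*y^3 - 2*x^2 - 3*x*y

(a) The degree is 4 — a generic line meets the curve in up to 4 points.
(b) Against the integer gridlines: it meets the x-axis at x = 0 (among the integer gridlines); it crosses the y-axis at the gridline y = 0.
(c) Together with the visible shape, these determine p as stated.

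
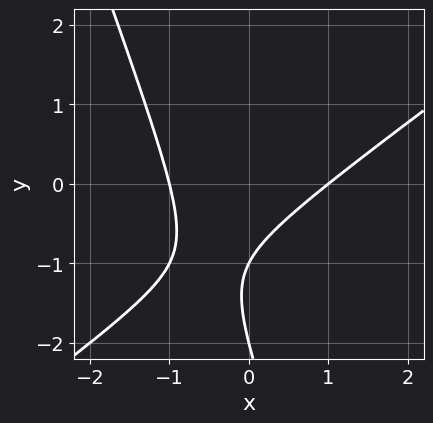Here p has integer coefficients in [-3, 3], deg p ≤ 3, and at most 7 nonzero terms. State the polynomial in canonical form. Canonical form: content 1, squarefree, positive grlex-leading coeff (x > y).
2*x^2 - 2*x*y - y^2 - 3*y - 2

(a) deg p = 2. No degree-1 curve has this shape.
(b) Against the integer gridlines: among the integer gridlines, it crosses the x-axis at x ∈ {-1, 1}; the y-axis gridline crossings are at y ∈ {-2, -1}.
(c) Putting this together gives p.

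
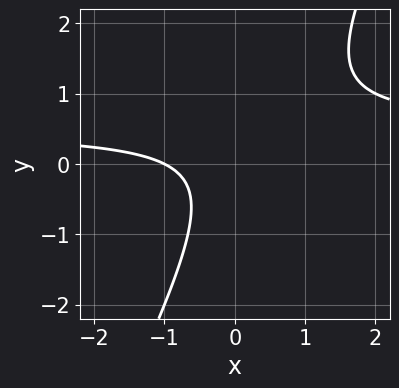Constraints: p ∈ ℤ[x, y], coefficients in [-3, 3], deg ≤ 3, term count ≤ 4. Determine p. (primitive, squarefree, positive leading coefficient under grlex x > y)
2*x*y - y^2 - x - 1

1. Degree: no degree-1 curve has this shape, so deg p = 2.
2. Checking where it meets the axes: no y-intercept at any integer in the box; it meets the x-axis at x = -1 (among the integer gridlines).
3. Putting this together gives p.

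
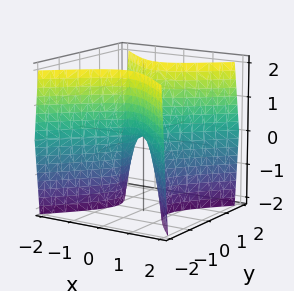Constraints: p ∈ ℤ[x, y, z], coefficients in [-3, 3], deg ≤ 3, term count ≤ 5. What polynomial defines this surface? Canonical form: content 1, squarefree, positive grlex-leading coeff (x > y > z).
1. Degree: a hyperbolic paraboloid; a quadric, so deg p = 2.
2. Symmetries: the y ↦ −y reflection is a symmetry, so y appears only in even powers; it's symmetric under x → −x, forcing even powers of x.
3. Against the integer gridlines: it crosses the y-axis at the gridline y = 0; it crosses the x-axis at the gridline x = 0; one z-axis crossing is at z = 0.
4. Matching integer coefficients to the picture gives p.

3*x^2 - 3*y^2 + z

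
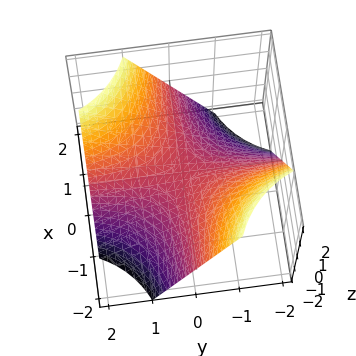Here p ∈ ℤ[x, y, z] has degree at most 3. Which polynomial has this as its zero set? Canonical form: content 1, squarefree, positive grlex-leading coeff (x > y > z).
x*y - z

deg p = 2. A saddle surface; a quadric.
Reading off the gridlines: the visible y-axis segment lies entirely on the surface; the visible x-axis segment lies entirely on the surface; it meets the z-axis at z = 0 (among the integer gridlines).
These observations pin down the coefficients.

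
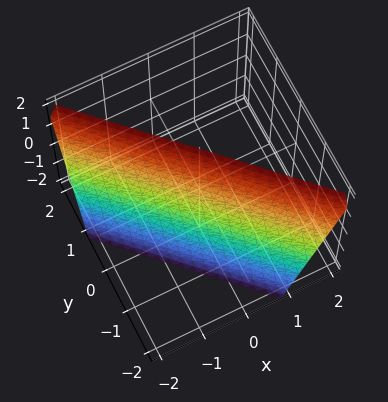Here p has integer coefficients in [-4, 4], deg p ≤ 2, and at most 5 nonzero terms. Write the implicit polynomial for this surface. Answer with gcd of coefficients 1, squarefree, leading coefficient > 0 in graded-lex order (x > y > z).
3*x + 3*y - z + 2

1. Degree: every cross-section is a straight line — this is a plane, so deg p = 1.
2. Against the integer gridlines: it meets the z-axis at z = 2 (among the integer gridlines).
3. These observations pin down the coefficients.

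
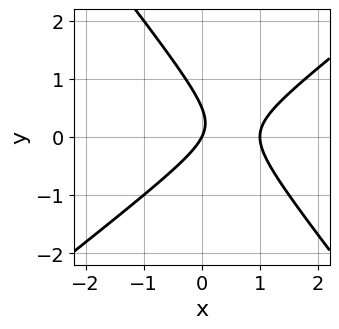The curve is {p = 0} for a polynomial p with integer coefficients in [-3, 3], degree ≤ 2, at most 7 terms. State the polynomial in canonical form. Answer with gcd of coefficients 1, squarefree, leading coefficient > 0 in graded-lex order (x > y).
2*x^2 - x*y - 2*y^2 - 2*x + y

First, degree: the shape is more complex than any degree-1 curve, so deg p = 2.
Next, observable constraints: among the integer gridlines, it crosses the x-axis at x ∈ {0, 1}; it crosses the y-axis at the gridline y = 0.
Finally, together with the visible shape, these determine p as stated.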